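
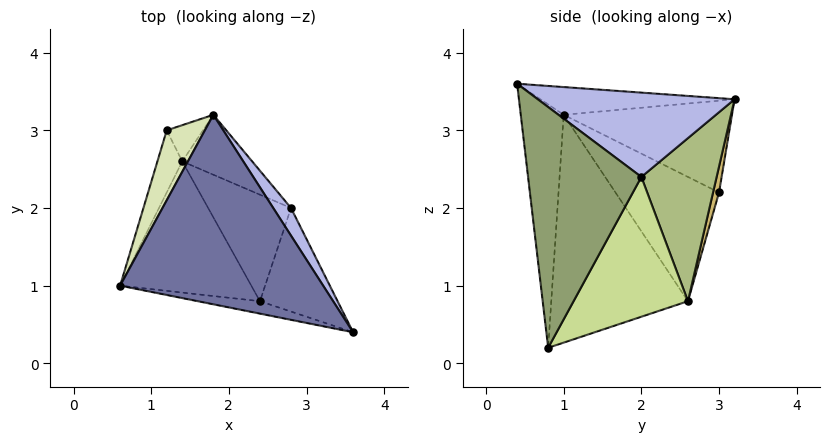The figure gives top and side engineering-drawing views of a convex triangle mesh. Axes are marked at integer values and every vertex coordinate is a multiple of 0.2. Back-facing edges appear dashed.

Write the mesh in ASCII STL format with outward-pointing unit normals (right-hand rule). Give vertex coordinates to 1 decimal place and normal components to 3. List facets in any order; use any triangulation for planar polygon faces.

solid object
 facet normal -0.135 -0.016 0.991
  outer loop
   vertex 1.8 3.2 3.4
   vertex 0.6 1.0 3.2
   vertex 3.6 0.4 3.6
  endloop
 endfacet
 facet normal -0.190 -0.981 -0.048
  outer loop
   vertex 2.4 0.8 0.2
   vertex 3.6 0.4 3.6
   vertex 0.6 1.0 3.2
  endloop
 endfacet
 facet normal -0.827 -0.301 -0.476
  outer loop
   vertex 1.4 2.6 0.8
   vertex 2.4 0.8 0.2
   vertex 0.6 1.0 3.2
  endloop
 endfacet
 facet normal 0.823 0.541 0.173
  outer loop
   vertex 2.8 2.0 2.4
   vertex 1.8 3.2 3.4
   vertex 3.6 0.4 3.6
  endloop
 endfacet
 facet normal 0.924 0.239 -0.298
  outer loop
   vertex 2.8 2.0 2.4
   vertex 3.6 0.4 3.6
   vertex 2.4 0.8 0.2
  endloop
 endfacet
 facet normal 0.620 0.738 -0.266
  outer loop
   vertex 2.8 2.0 2.4
   vertex 1.4 2.6 0.8
   vertex 1.8 3.2 3.4
  endloop
 endfacet
 facet normal 0.722 0.544 -0.428
  outer loop
   vertex 2.8 2.0 2.4
   vertex 2.4 0.8 0.2
   vertex 1.4 2.6 0.8
  endloop
 endfacet
 facet normal -0.836 0.425 0.347
  outer loop
   vertex 1.2 3.0 2.2
   vertex 0.6 1.0 3.2
   vertex 1.8 3.2 3.4
  endloop
 endfacet
 facet normal -0.962 0.192 -0.192
  outer loop
   vertex 1.2 3.0 2.2
   vertex 1.4 2.6 0.8
   vertex 0.6 1.0 3.2
  endloop
 endfacet
 facet normal 0.176 0.953 -0.247
  outer loop
   vertex 1.2 3.0 2.2
   vertex 1.8 3.2 3.4
   vertex 1.4 2.6 0.8
  endloop
 endfacet
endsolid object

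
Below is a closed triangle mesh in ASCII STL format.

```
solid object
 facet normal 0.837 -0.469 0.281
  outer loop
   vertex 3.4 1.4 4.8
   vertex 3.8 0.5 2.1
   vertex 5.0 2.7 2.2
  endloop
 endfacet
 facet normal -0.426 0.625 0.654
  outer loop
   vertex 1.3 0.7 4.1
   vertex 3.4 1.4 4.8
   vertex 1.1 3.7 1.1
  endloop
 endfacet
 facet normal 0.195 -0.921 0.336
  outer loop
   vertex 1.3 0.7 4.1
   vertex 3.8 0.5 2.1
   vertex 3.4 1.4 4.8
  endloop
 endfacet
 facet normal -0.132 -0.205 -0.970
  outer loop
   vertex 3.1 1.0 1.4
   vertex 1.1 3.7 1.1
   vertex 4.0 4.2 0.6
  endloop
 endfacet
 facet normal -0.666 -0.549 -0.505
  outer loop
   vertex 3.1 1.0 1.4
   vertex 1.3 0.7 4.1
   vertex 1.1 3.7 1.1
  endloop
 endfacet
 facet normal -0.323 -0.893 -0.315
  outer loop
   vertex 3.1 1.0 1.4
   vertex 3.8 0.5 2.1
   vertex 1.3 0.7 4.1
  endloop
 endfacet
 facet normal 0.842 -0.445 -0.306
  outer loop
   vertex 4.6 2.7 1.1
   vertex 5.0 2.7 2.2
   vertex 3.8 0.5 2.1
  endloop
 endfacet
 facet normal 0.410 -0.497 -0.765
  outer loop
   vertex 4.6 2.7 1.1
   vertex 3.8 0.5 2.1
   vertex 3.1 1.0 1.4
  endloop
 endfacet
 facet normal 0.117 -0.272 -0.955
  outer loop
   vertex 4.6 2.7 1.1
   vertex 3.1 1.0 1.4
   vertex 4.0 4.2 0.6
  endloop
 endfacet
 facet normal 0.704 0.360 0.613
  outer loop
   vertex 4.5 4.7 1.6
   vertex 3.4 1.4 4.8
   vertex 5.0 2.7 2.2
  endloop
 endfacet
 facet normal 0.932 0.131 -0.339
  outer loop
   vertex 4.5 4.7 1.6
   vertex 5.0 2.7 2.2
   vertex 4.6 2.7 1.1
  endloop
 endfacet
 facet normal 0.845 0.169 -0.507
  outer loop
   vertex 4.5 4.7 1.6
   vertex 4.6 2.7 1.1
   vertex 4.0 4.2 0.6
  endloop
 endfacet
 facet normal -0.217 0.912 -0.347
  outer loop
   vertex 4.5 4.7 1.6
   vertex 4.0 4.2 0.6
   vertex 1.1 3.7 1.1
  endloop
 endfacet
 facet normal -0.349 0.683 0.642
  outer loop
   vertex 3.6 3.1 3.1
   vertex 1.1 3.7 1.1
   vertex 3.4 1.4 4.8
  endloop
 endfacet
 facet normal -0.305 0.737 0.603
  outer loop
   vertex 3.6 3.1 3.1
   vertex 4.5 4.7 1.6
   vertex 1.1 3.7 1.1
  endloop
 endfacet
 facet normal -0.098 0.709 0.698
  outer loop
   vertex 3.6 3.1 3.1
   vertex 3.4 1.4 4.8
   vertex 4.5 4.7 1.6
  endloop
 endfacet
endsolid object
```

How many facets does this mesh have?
16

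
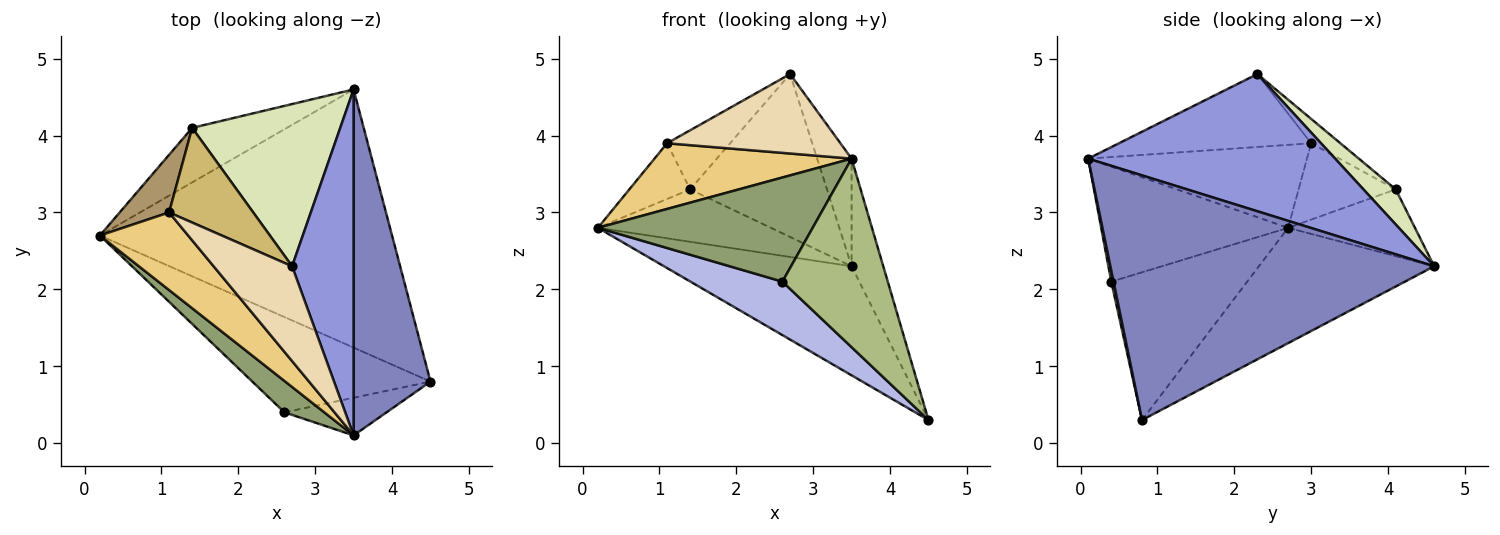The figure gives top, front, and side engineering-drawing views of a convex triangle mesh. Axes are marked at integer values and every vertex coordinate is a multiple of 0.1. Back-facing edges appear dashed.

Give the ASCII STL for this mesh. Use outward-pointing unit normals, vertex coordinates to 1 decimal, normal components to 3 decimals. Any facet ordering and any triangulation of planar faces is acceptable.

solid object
 facet normal -0.342 0.366 -0.866
  outer loop
   vertex 3.5 4.6 2.3
   vertex 4.5 0.8 0.3
   vertex 0.2 2.7 2.8
  endloop
 endfacet
 facet normal 0.950 0.093 0.298
  outer loop
   vertex 3.5 0.1 3.7
   vertex 4.5 0.8 0.3
   vertex 3.5 4.6 2.3
  endloop
 endfacet
 facet normal 0.905 0.126 0.406
  outer loop
   vertex 2.7 2.3 4.8
   vertex 3.5 0.1 3.7
   vertex 3.5 4.6 2.3
  endloop
 endfacet
 facet normal -0.586 -0.396 -0.707
  outer loop
   vertex 2.6 0.4 2.1
   vertex 0.2 2.7 2.8
   vertex 4.5 0.8 0.3
  endloop
 endfacet
 facet normal -0.640 -0.736 0.222
  outer loop
   vertex 2.6 0.4 2.1
   vertex 3.5 0.1 3.7
   vertex 0.2 2.7 2.8
  endloop
 endfacet
 facet normal 0.021 -0.980 -0.196
  outer loop
   vertex 2.6 0.4 2.1
   vertex 4.5 0.8 0.3
   vertex 3.5 0.1 3.7
  endloop
 endfacet
 facet normal -0.453 0.618 -0.643
  outer loop
   vertex 1.4 4.1 3.3
   vertex 3.5 4.6 2.3
   vertex 0.2 2.7 2.8
  endloop
 endfacet
 facet normal 0.165 0.699 0.696
  outer loop
   vertex 1.4 4.1 3.3
   vertex 2.7 2.3 4.8
   vertex 3.5 4.6 2.3
  endloop
 endfacet
 facet normal -0.743 0.465 0.481
  outer loop
   vertex 1.1 3.0 3.9
   vertex 1.4 4.1 3.3
   vertex 0.2 2.7 2.8
  endloop
 endfacet
 facet normal -0.238 0.514 0.824
  outer loop
   vertex 1.1 3.0 3.9
   vertex 2.7 2.3 4.8
   vertex 1.4 4.1 3.3
  endloop
 endfacet
 facet normal -0.583 -0.525 0.620
  outer loop
   vertex 1.1 3.0 3.9
   vertex 0.2 2.7 2.8
   vertex 3.5 0.1 3.7
  endloop
 endfacet
 facet normal -0.580 -0.523 0.624
  outer loop
   vertex 1.1 3.0 3.9
   vertex 3.5 0.1 3.7
   vertex 2.7 2.3 4.8
  endloop
 endfacet
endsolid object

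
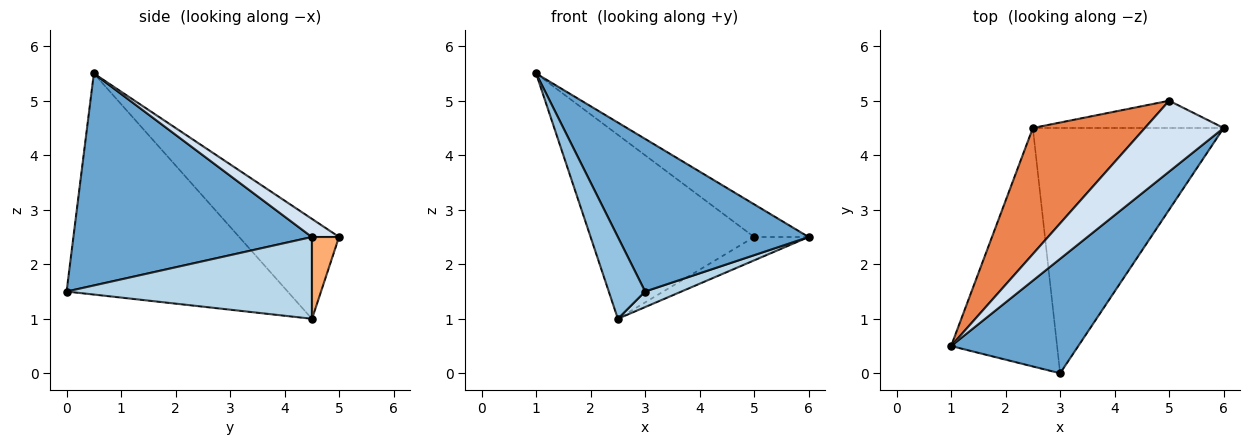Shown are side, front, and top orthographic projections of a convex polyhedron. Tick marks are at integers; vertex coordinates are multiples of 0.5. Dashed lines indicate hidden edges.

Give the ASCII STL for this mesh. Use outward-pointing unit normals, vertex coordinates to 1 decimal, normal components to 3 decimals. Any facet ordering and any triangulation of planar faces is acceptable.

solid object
 facet normal 0.707 -0.566 0.424
  outer loop
   vertex 3.0 0.0 1.5
   vertex 6.0 4.5 2.5
   vertex 1.0 0.5 5.5
  endloop
 endfacet
 facet normal -0.892 -0.147 -0.428
  outer loop
   vertex 3.0 0.0 1.5
   vertex 1.0 0.5 5.5
   vertex 2.5 4.5 1.0
  endloop
 endfacet
 facet normal 0.393 -0.058 -0.918
  outer loop
   vertex 3.0 0.0 1.5
   vertex 2.5 4.5 1.0
   vertex 6.0 4.5 2.5
  endloop
 endfacet
 facet normal 0.205 0.410 0.889
  outer loop
   vertex 5.0 5.0 2.5
   vertex 1.0 0.5 5.5
   vertex 6.0 4.5 2.5
  endloop
 endfacet
 facet normal -0.450 0.737 0.505
  outer loop
   vertex 5.0 5.0 2.5
   vertex 2.5 4.5 1.0
   vertex 1.0 0.5 5.5
  endloop
 endfacet
 facet normal 0.309 0.619 -0.722
  outer loop
   vertex 5.0 5.0 2.5
   vertex 6.0 4.5 2.5
   vertex 2.5 4.5 1.0
  endloop
 endfacet
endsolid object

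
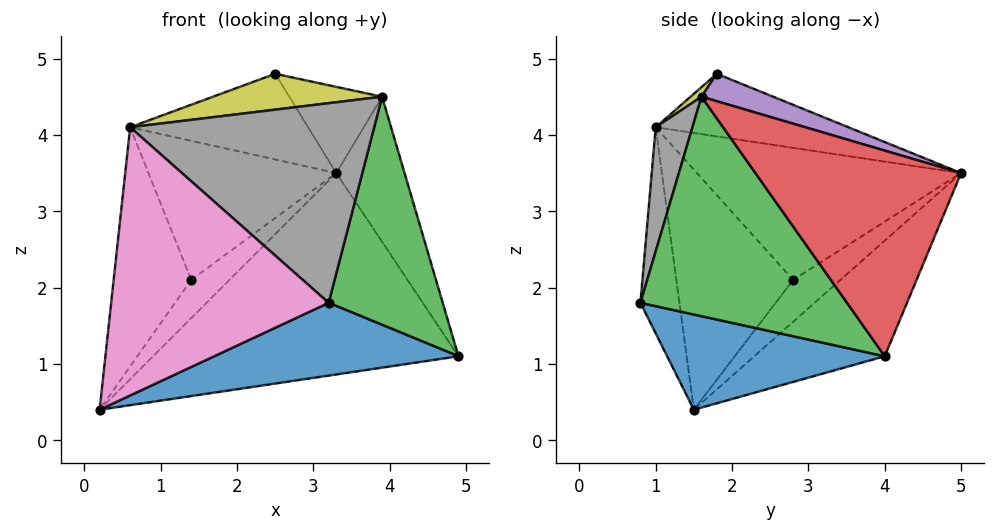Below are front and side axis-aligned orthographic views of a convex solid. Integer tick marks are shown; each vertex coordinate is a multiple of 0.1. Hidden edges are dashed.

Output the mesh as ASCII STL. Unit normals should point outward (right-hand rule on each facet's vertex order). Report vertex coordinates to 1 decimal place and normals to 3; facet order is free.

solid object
 facet normal 0.323 -0.363 -0.874
  outer loop
   vertex 3.2 0.8 1.8
   vertex 0.2 1.5 0.4
   vertex 4.9 4.0 1.1
  endloop
 endfacet
 facet normal -0.330 0.773 -0.542
  outer loop
   vertex 3.3 5.0 3.5
   vertex 4.9 4.0 1.1
   vertex 0.2 1.5 0.4
  endloop
 endfacet
 facet normal 0.872 -0.482 -0.083
  outer loop
   vertex 3.9 1.6 4.5
   vertex 3.2 0.8 1.8
   vertex 4.9 4.0 1.1
  endloop
 endfacet
 facet normal 0.848 0.282 0.448
  outer loop
   vertex 3.9 1.6 4.5
   vertex 4.9 4.0 1.1
   vertex 3.3 5.0 3.5
  endloop
 endfacet
 facet normal 0.242 0.313 0.919
  outer loop
   vertex 3.9 1.6 4.5
   vertex 3.3 5.0 3.5
   vertex 2.5 1.8 4.8
  endloop
 endfacet
 facet normal -0.466 0.431 0.773
  outer loop
   vertex 0.6 1.0 4.1
   vertex 2.5 1.8 4.8
   vertex 3.3 5.0 3.5
  endloop
 endfacet
 facet normal -0.175 -0.978 -0.113
  outer loop
   vertex 0.6 1.0 4.1
   vertex 0.2 1.5 0.4
   vertex 3.2 0.8 1.8
  endloop
 endfacet
 facet normal 0.144 -0.958 0.247
  outer loop
   vertex 0.6 1.0 4.1
   vertex 3.2 0.8 1.8
   vertex 3.9 1.6 4.5
  endloop
 endfacet
 facet normal 0.046 -0.718 0.695
  outer loop
   vertex 0.6 1.0 4.1
   vertex 3.9 1.6 4.5
   vertex 2.5 1.8 4.8
  endloop
 endfacet
 facet normal -0.776 0.627 0.069
  outer loop
   vertex 1.4 2.8 2.1
   vertex 3.3 5.0 3.5
   vertex 0.2 1.5 0.4
  endloop
 endfacet
 facet normal -0.822 0.546 0.163
  outer loop
   vertex 1.4 2.8 2.1
   vertex 0.2 1.5 0.4
   vertex 0.6 1.0 4.1
  endloop
 endfacet
 facet normal -0.800 0.569 0.192
  outer loop
   vertex 1.4 2.8 2.1
   vertex 0.6 1.0 4.1
   vertex 3.3 5.0 3.5
  endloop
 endfacet
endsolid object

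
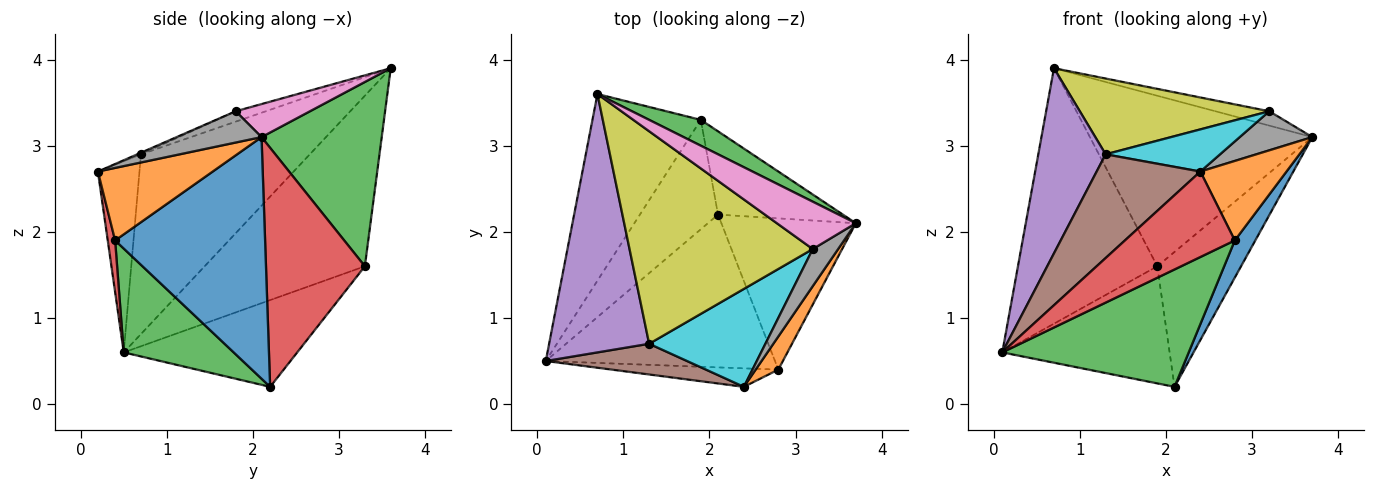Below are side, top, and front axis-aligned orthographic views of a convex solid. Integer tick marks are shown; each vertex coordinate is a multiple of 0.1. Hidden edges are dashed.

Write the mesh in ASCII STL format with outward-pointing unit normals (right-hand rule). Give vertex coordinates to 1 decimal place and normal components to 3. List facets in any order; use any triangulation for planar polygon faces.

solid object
 facet normal -0.680 0.592 -0.432
  outer loop
   vertex 1.9 3.3 1.6
   vertex 0.1 0.5 0.6
   vertex 0.7 3.6 3.9
  endloop
 endfacet
 facet normal -0.604 0.583 -0.544
  outer loop
   vertex 1.9 3.3 1.6
   vertex 2.1 2.2 0.2
   vertex 0.1 0.5 0.6
  endloop
 endfacet
 facet normal 0.471 0.872 0.132
  outer loop
   vertex 1.9 3.3 1.6
   vertex 0.7 3.6 3.9
   vertex 3.7 2.1 3.1
  endloop
 endfacet
 facet normal 0.709 0.600 -0.370
  outer loop
   vertex 1.9 3.3 1.6
   vertex 3.7 2.1 3.1
   vertex 2.1 2.2 0.2
  endloop
 endfacet
 facet normal -0.825 -0.329 0.459
  outer loop
   vertex 1.3 0.7 2.9
   vertex 0.7 3.6 3.9
   vertex 0.1 0.5 0.6
  endloop
 endfacet
 facet normal -0.359 -0.895 0.265
  outer loop
   vertex 1.3 0.7 2.9
   vertex 0.1 0.5 0.6
   vertex 2.4 0.2 2.7
  endloop
 endfacet
 facet normal 0.372 0.269 0.889
  outer loop
   vertex 3.2 1.8 3.4
   vertex 3.7 2.1 3.1
   vertex 0.7 3.6 3.9
  endloop
 endfacet
 facet normal 0.647 -0.553 0.525
  outer loop
   vertex 3.2 1.8 3.4
   vertex 2.4 0.2 2.7
   vertex 3.7 2.1 3.1
  endloop
 endfacet
 facet normal -0.053 -0.335 0.941
  outer loop
   vertex 3.2 1.8 3.4
   vertex 0.7 3.6 3.9
   vertex 1.3 0.7 2.9
  endloop
 endfacet
 facet normal -0.013 -0.395 0.918
  outer loop
   vertex 3.2 1.8 3.4
   vertex 1.3 0.7 2.9
   vertex 2.4 0.2 2.7
  endloop
 endfacet
 facet normal 0.868 -0.119 -0.483
  outer loop
   vertex 2.8 0.4 1.9
   vertex 2.1 2.2 0.2
   vertex 3.7 2.1 3.1
  endloop
 endfacet
 facet normal 0.776 -0.582 0.243
  outer loop
   vertex 2.8 0.4 1.9
   vertex 3.7 2.1 3.1
   vertex 2.4 0.2 2.7
  endloop
 endfacet
 facet normal 0.338 -0.573 -0.746
  outer loop
   vertex 2.8 0.4 1.9
   vertex 0.1 0.5 0.6
   vertex 2.1 2.2 0.2
  endloop
 endfacet
 facet normal 0.066 -0.975 -0.211
  outer loop
   vertex 2.8 0.4 1.9
   vertex 2.4 0.2 2.7
   vertex 0.1 0.5 0.6
  endloop
 endfacet
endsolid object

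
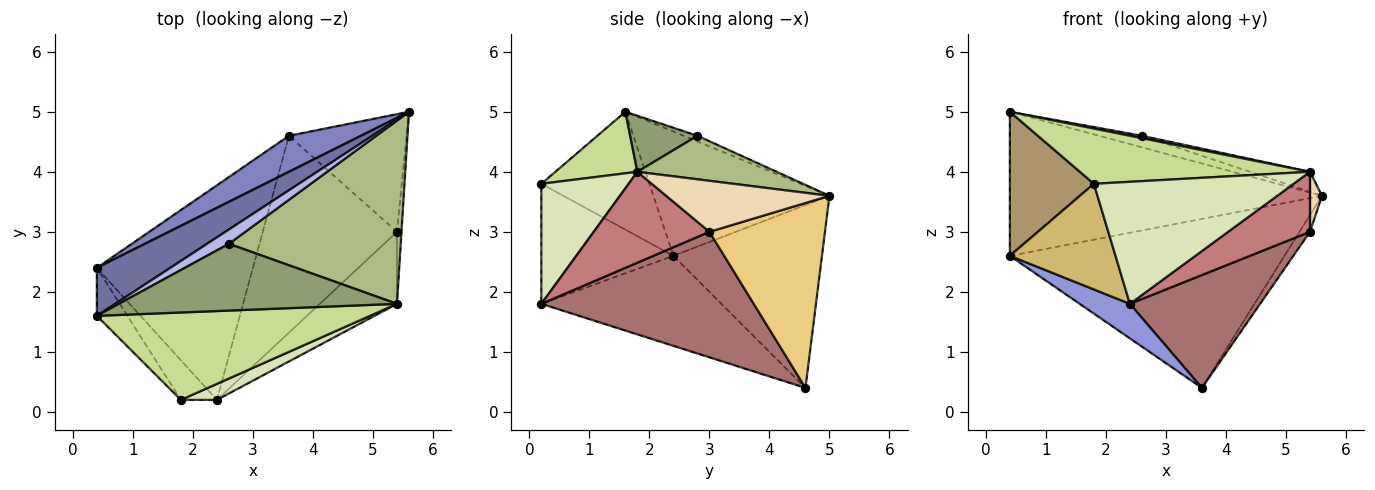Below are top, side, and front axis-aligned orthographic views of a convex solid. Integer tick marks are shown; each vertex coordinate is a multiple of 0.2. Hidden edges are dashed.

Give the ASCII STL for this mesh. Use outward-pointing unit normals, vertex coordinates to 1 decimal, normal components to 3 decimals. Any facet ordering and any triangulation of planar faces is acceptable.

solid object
 facet normal -0.472 0.836 0.279
  outer loop
   vertex 0.4 2.4 2.6
   vertex 0.4 1.6 5.0
   vertex 5.6 5.0 3.6
  endloop
 endfacet
 facet normal -0.468 0.864 0.184
  outer loop
   vertex 0.4 2.4 2.6
   vertex 5.6 5.0 3.6
   vertex 3.6 4.6 0.4
  endloop
 endfacet
 facet normal -0.495 -0.138 -0.858
  outer loop
   vertex 0.4 2.4 2.6
   vertex 3.6 4.6 0.4
   vertex 2.4 0.2 1.8
  endloop
 endfacet
 facet normal -0.197 0.615 0.763
  outer loop
   vertex 2.6 2.8 4.6
   vertex 5.6 5.0 3.6
   vertex 0.4 1.6 5.0
  endloop
 endfacet
 facet normal 0.197 -0.035 0.980
  outer loop
   vertex 2.6 2.8 4.6
   vertex 0.4 1.6 5.0
   vertex 5.4 1.8 4.0
  endloop
 endfacet
 facet normal 0.244 0.105 0.964
  outer loop
   vertex 2.6 2.8 4.6
   vertex 5.4 1.8 4.0
   vertex 5.6 5.0 3.6
  endloop
 endfacet
 facet normal 0.187 -0.525 0.830
  outer loop
   vertex 1.8 0.2 3.8
   vertex 5.4 1.8 4.0
   vertex 0.4 1.6 5.0
  endloop
 endfacet
 facet normal 0.398 -0.910 0.119
  outer loop
   vertex 1.8 0.2 3.8
   vertex 2.4 0.2 1.8
   vertex 5.4 1.8 4.0
  endloop
 endfacet
 facet normal -0.773 -0.601 -0.200
  outer loop
   vertex 1.8 0.2 3.8
   vertex 0.4 1.6 5.0
   vertex 0.4 2.4 2.6
  endloop
 endfacet
 facet normal -0.760 -0.608 -0.228
  outer loop
   vertex 1.8 0.2 3.8
   vertex 0.4 2.4 2.6
   vertex 2.4 0.2 1.8
  endloop
 endfacet
 facet normal 0.841 0.076 -0.535
  outer loop
   vertex 5.4 3.0 3.0
   vertex 3.6 4.6 0.4
   vertex 5.6 5.0 3.6
  endloop
 endfacet
 facet normal 0.993 -0.073 -0.088
  outer loop
   vertex 5.4 3.0 3.0
   vertex 5.6 5.0 3.6
   vertex 5.4 1.8 4.0
  endloop
 endfacet
 facet normal 0.630 -0.386 -0.674
  outer loop
   vertex 5.4 3.0 3.0
   vertex 2.4 0.2 1.8
   vertex 3.6 4.6 0.4
  endloop
 endfacet
 facet normal 0.671 -0.475 -0.570
  outer loop
   vertex 5.4 3.0 3.0
   vertex 5.4 1.8 4.0
   vertex 2.4 0.2 1.8
  endloop
 endfacet
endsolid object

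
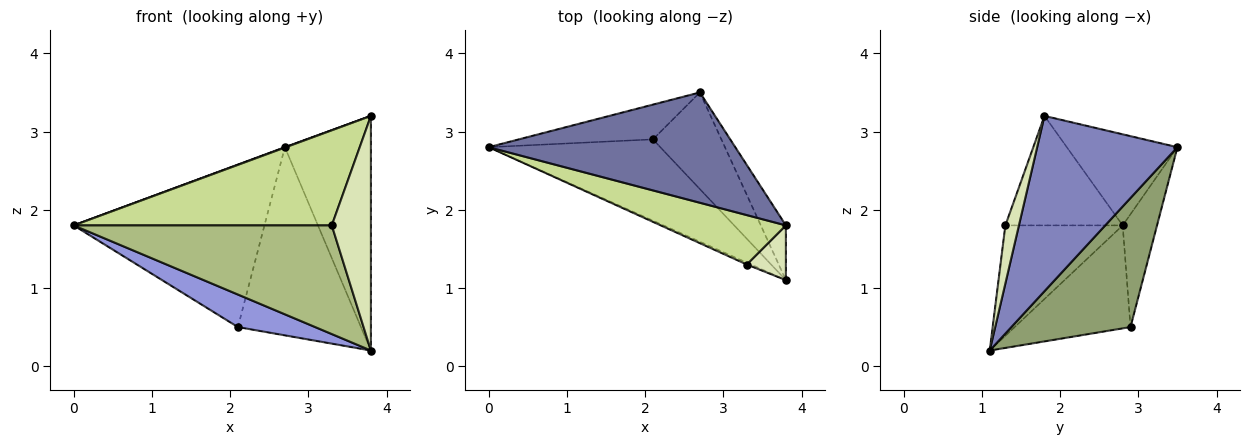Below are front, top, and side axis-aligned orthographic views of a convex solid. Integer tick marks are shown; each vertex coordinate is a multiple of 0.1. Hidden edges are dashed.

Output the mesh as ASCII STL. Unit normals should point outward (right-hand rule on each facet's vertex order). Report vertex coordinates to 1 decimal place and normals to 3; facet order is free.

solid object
 facet normal -0.347 -0.004 0.938
  outer loop
   vertex 3.8 1.8 3.2
   vertex 2.7 3.5 2.8
   vertex 0.0 2.8 1.8
  endloop
 endfacet
 facet normal 0.846 0.519 -0.121
  outer loop
   vertex 3.8 1.8 3.2
   vertex 3.8 1.1 0.2
   vertex 2.7 3.5 2.8
  endloop
 endfacet
 facet normal -0.487 -0.324 -0.811
  outer loop
   vertex 2.1 2.9 0.5
   vertex 3.8 1.1 0.2
   vertex 0.0 2.8 1.8
  endloop
 endfacet
 facet normal -0.173 0.963 -0.206
  outer loop
   vertex 2.1 2.9 0.5
   vertex 0.0 2.8 1.8
   vertex 2.7 3.5 2.8
  endloop
 endfacet
 facet normal 0.653 0.674 -0.346
  outer loop
   vertex 2.1 2.9 0.5
   vertex 2.7 3.5 2.8
   vertex 3.8 1.1 0.2
  endloop
 endfacet
 facet normal -0.414 -0.910 -0.016
  outer loop
   vertex 3.3 1.3 1.8
   vertex 0.0 2.8 1.8
   vertex 3.8 1.1 0.2
  endloop
 endfacet
 facet normal -0.374 -0.823 0.428
  outer loop
   vertex 3.3 1.3 1.8
   vertex 3.8 1.8 3.2
   vertex 0.0 2.8 1.8
  endloop
 endfacet
 facet normal 0.320 -0.923 0.215
  outer loop
   vertex 3.3 1.3 1.8
   vertex 3.8 1.1 0.2
   vertex 3.8 1.8 3.2
  endloop
 endfacet
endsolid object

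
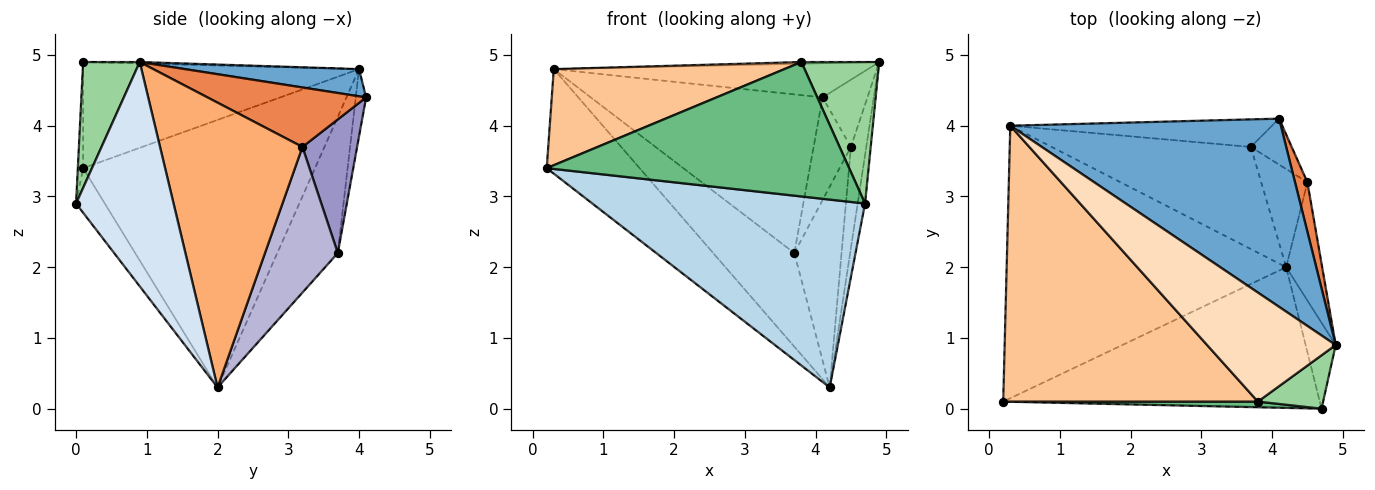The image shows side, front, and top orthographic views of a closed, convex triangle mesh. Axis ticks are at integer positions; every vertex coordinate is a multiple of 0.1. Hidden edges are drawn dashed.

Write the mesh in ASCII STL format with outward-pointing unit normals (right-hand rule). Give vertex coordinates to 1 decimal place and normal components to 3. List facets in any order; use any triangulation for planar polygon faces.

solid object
 facet normal 0.098 0.178 0.979
  outer loop
   vertex 0.3 4.0 4.8
   vertex 4.9 0.9 4.9
   vertex 4.1 4.1 4.4
  endloop
 endfacet
 facet normal -0.666 0.267 -0.696
  outer loop
   vertex 0.3 4.0 4.8
   vertex 4.2 2.0 0.3
   vertex 0.2 0.1 3.4
  endloop
 endfacet
 facet normal -0.084 -0.798 -0.597
  outer loop
   vertex 4.7 0.0 2.9
   vertex 0.2 0.1 3.4
   vertex 4.2 2.0 0.3
  endloop
 endfacet
 facet normal 0.988 0.075 -0.133
  outer loop
   vertex 4.7 0.0 2.9
   vertex 4.2 2.0 0.3
   vertex 4.9 0.9 4.9
  endloop
 endfacet
 facet normal 0.944 0.267 0.196
  outer loop
   vertex 4.5 3.2 3.7
   vertex 4.1 4.1 4.4
   vertex 4.9 0.9 4.9
  endloop
 endfacet
 facet normal 0.986 0.107 -0.125
  outer loop
   vertex 4.5 3.2 3.7
   vertex 4.9 0.9 4.9
   vertex 4.2 2.0 0.3
  endloop
 endfacet
 facet normal -0.366 -0.306 0.879
  outer loop
   vertex 3.8 0.1 4.9
   vertex 0.3 4.0 4.8
   vertex 0.2 0.1 3.4
  endloop
 endfacet
 facet normal -0.011 0.016 1.000
  outer loop
   vertex 3.8 0.1 4.9
   vertex 4.9 0.9 4.9
   vertex 0.3 4.0 4.8
  endloop
 endfacet
 facet normal -0.018 -0.999 0.042
  outer loop
   vertex 3.8 0.1 4.9
   vertex 0.2 0.1 3.4
   vertex 4.7 0.0 2.9
  endloop
 endfacet
 facet normal 0.563 -0.774 0.292
  outer loop
   vertex 3.8 0.1 4.9
   vertex 4.7 0.0 2.9
   vertex 4.9 0.9 4.9
  endloop
 endfacet
 facet normal -0.044 0.984 -0.171
  outer loop
   vertex 3.7 3.7 2.2
   vertex 0.3 4.0 4.8
   vertex 4.1 4.1 4.4
  endloop
 endfacet
 facet normal -0.450 0.603 -0.658
  outer loop
   vertex 3.7 3.7 2.2
   vertex 4.2 2.0 0.3
   vertex 0.3 4.0 4.8
  endloop
 endfacet
 facet normal 0.801 0.546 -0.245
  outer loop
   vertex 3.7 3.7 2.2
   vertex 4.1 4.1 4.4
   vertex 4.5 3.2 3.7
  endloop
 endfacet
 facet normal 0.811 0.526 -0.257
  outer loop
   vertex 3.7 3.7 2.2
   vertex 4.5 3.2 3.7
   vertex 4.2 2.0 0.3
  endloop
 endfacet
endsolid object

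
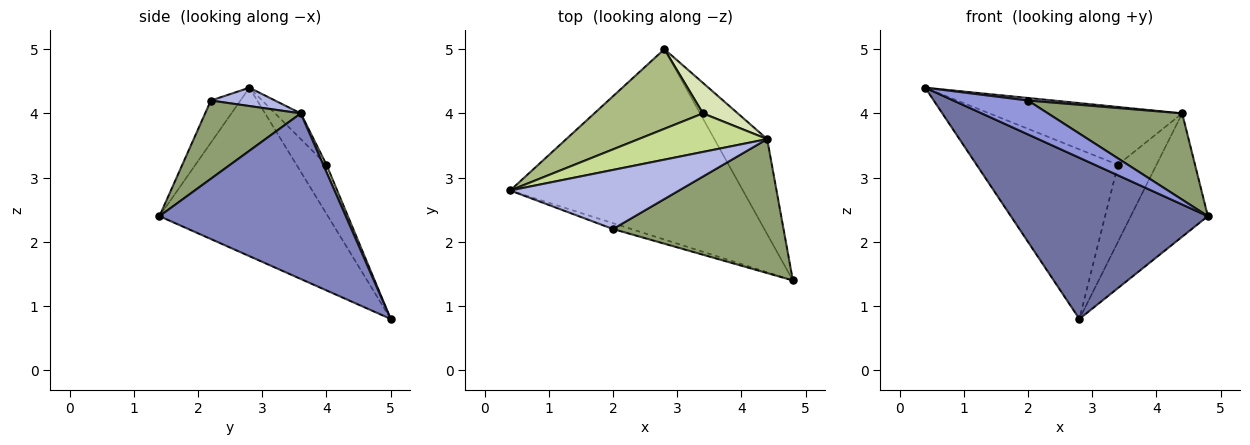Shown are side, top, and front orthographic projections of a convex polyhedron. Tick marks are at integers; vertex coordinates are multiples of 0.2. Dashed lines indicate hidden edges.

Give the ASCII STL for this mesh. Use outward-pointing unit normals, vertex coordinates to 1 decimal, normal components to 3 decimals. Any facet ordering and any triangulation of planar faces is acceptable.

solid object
 facet normal -0.484 -0.566 -0.668
  outer loop
   vertex 2.8 5.0 0.8
   vertex 4.8 1.4 2.4
   vertex 0.4 2.8 4.4
  endloop
 endfacet
 facet normal 0.886 0.367 -0.283
  outer loop
   vertex 4.4 3.6 4.0
   vertex 4.8 1.4 2.4
   vertex 2.8 5.0 0.8
  endloop
 endfacet
 facet normal -0.364 -0.918 -0.158
  outer loop
   vertex 2.0 2.2 4.2
   vertex 0.4 2.8 4.4
   vertex 4.8 1.4 2.4
  endloop
 endfacet
 facet normal 0.108 -0.043 0.993
  outer loop
   vertex 2.0 2.2 4.2
   vertex 4.4 3.6 4.0
   vertex 0.4 2.8 4.4
  endloop
 endfacet
 facet normal 0.360 -0.505 0.784
  outer loop
   vertex 2.0 2.2 4.2
   vertex 4.8 1.4 2.4
   vertex 4.4 3.6 4.0
  endloop
 endfacet
 facet normal -0.189 0.889 0.418
  outer loop
   vertex 3.4 4.0 3.2
   vertex 2.8 5.0 0.8
   vertex 0.4 2.8 4.4
  endloop
 endfacet
 facet normal -0.110 0.827 0.551
  outer loop
   vertex 3.4 4.0 3.2
   vertex 0.4 2.8 4.4
   vertex 4.4 3.6 4.0
  endloop
 endfacet
 facet normal 0.077 0.927 0.367
  outer loop
   vertex 3.4 4.0 3.2
   vertex 4.4 3.6 4.0
   vertex 2.8 5.0 0.8
  endloop
 endfacet
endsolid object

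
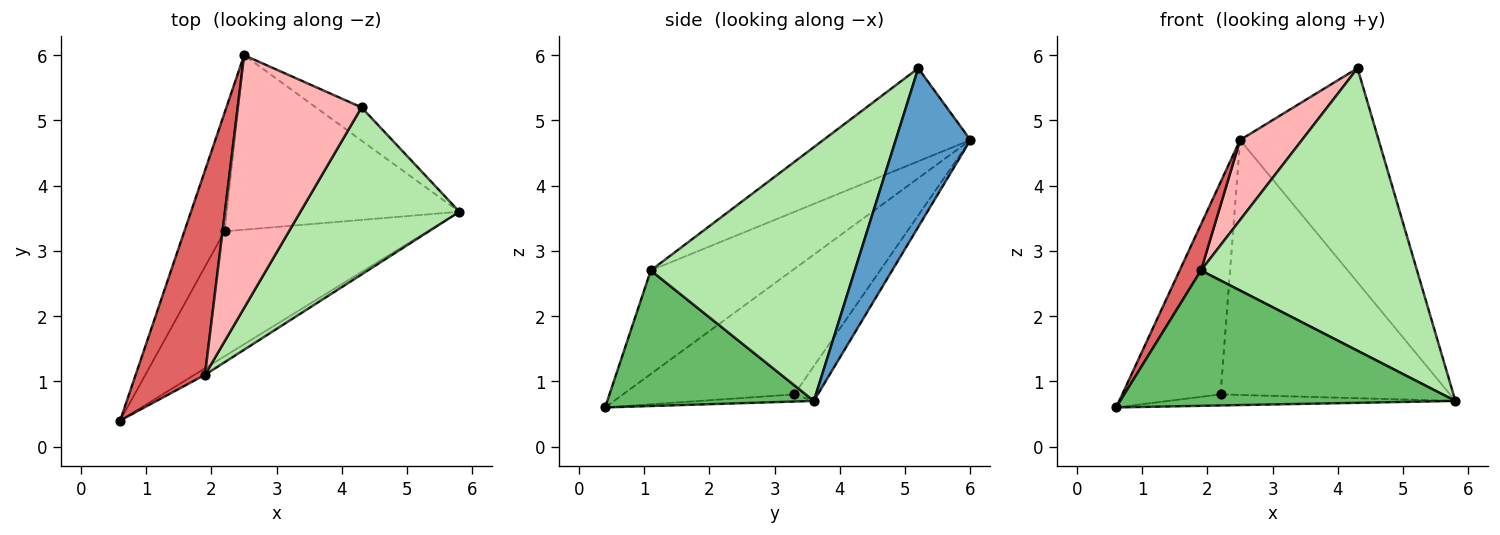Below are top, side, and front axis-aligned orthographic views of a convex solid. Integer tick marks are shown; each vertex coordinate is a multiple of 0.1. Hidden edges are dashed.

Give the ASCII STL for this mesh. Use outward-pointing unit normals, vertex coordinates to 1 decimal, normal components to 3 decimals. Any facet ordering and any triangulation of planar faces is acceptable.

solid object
 facet normal 0.470 0.872 -0.135
  outer loop
   vertex 4.3 5.2 5.8
   vertex 5.8 3.6 0.7
   vertex 2.5 6.0 4.7
  endloop
 endfacet
 facet normal -0.035 0.088 -0.996
  outer loop
   vertex 2.2 3.3 0.8
   vertex 5.8 3.6 0.7
   vertex 0.6 0.4 0.6
  endloop
 endfacet
 facet normal -0.836 0.480 -0.268
  outer loop
   vertex 2.2 3.3 0.8
   vertex 0.6 0.4 0.6
   vertex 2.5 6.0 4.7
  endloop
 endfacet
 facet normal -0.084 0.822 -0.563
  outer loop
   vertex 2.2 3.3 0.8
   vertex 2.5 6.0 4.7
   vertex 5.8 3.6 0.7
  endloop
 endfacet
 facet normal 0.524 -0.851 -0.041
  outer loop
   vertex 1.9 1.1 2.7
   vertex 0.6 0.4 0.6
   vertex 5.8 3.6 0.7
  endloop
 endfacet
 facet normal 0.631 -0.668 0.395
  outer loop
   vertex 1.9 1.1 2.7
   vertex 5.8 3.6 0.7
   vertex 4.3 5.2 5.8
  endloop
 endfacet
 facet normal -0.825 -0.124 0.552
  outer loop
   vertex 1.9 1.1 2.7
   vertex 2.5 6.0 4.7
   vertex 0.6 0.4 0.6
  endloop
 endfacet
 facet normal -0.583 -0.245 0.775
  outer loop
   vertex 1.9 1.1 2.7
   vertex 4.3 5.2 5.8
   vertex 2.5 6.0 4.7
  endloop
 endfacet
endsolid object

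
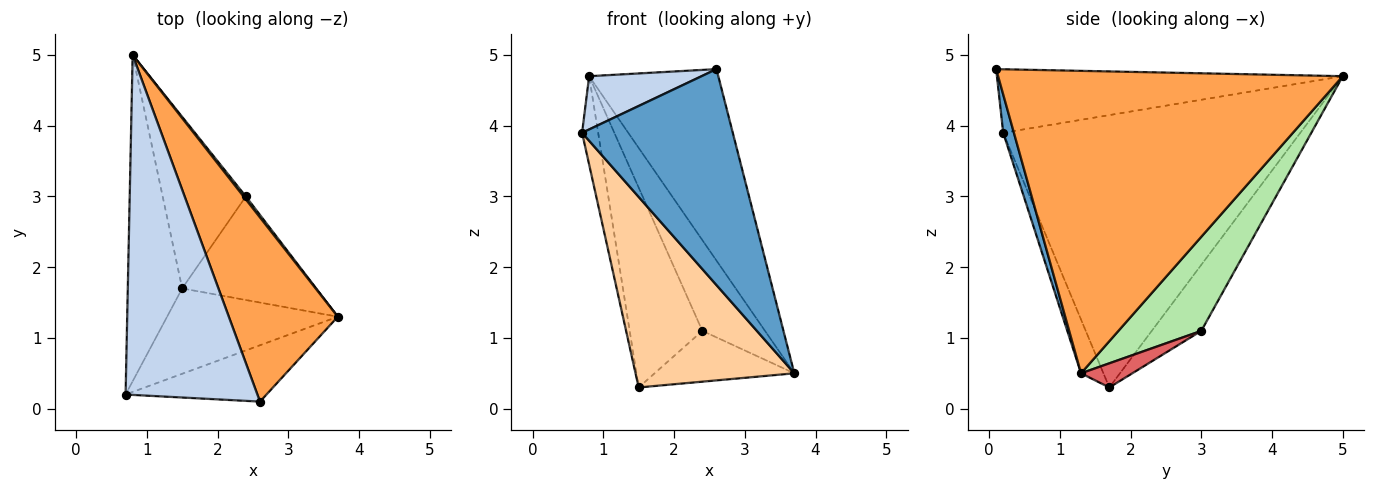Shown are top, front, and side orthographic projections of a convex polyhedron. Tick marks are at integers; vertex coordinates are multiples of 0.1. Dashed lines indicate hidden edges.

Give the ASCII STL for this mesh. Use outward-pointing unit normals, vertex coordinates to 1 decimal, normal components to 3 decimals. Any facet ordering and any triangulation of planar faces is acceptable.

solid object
 facet normal 0.069 -0.965 -0.252
  outer loop
   vertex 2.6 0.1 4.8
   vertex 0.7 0.2 3.9
   vertex 3.7 1.3 0.5
  endloop
 endfacet
 facet normal -0.430 -0.140 0.892
  outer loop
   vertex 2.6 0.1 4.8
   vertex 0.8 5.0 4.7
   vertex 0.7 0.2 3.9
  endloop
 endfacet
 facet normal 0.887 0.332 0.320
  outer loop
   vertex 2.6 0.1 4.8
   vertex 3.7 1.3 0.5
   vertex 0.8 5.0 4.7
  endloop
 endfacet
 facet normal -0.128 -0.905 -0.406
  outer loop
   vertex 1.5 1.7 0.3
   vertex 3.7 1.3 0.5
   vertex 0.7 0.2 3.9
  endloop
 endfacet
 facet normal -0.979 0.053 -0.196
  outer loop
   vertex 1.5 1.7 0.3
   vertex 0.7 0.2 3.9
   vertex 0.8 5.0 4.7
  endloop
 endfacet
 facet normal 0.798 0.603 0.019
  outer loop
   vertex 2.4 3.0 1.1
   vertex 0.8 5.0 4.7
   vertex 3.7 1.3 0.5
  endloop
 endfacet
 facet normal 0.160 0.435 -0.886
  outer loop
   vertex 2.4 3.0 1.1
   vertex 3.7 1.3 0.5
   vertex 1.5 1.7 0.3
  endloop
 endfacet
 facet normal -0.459 0.674 -0.579
  outer loop
   vertex 2.4 3.0 1.1
   vertex 1.5 1.7 0.3
   vertex 0.8 5.0 4.7
  endloop
 endfacet
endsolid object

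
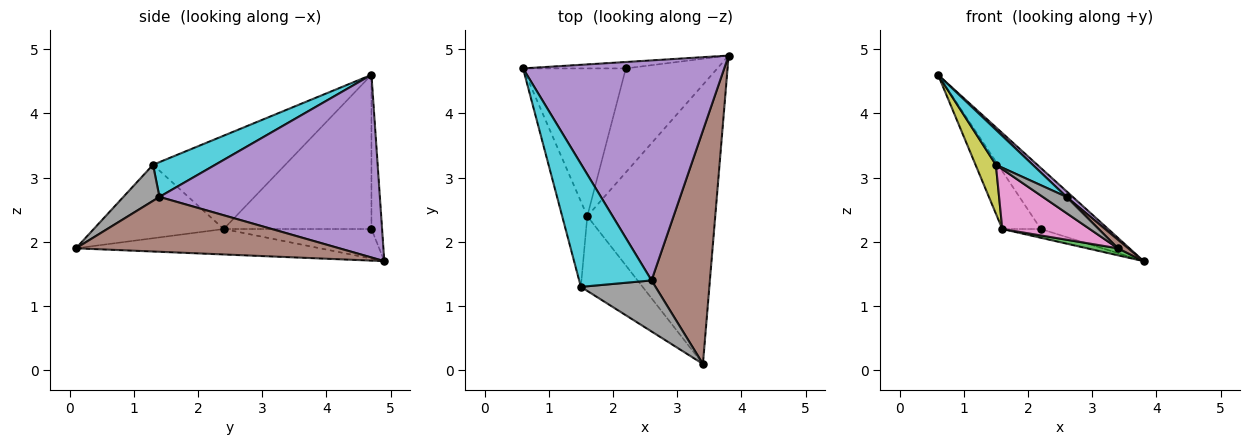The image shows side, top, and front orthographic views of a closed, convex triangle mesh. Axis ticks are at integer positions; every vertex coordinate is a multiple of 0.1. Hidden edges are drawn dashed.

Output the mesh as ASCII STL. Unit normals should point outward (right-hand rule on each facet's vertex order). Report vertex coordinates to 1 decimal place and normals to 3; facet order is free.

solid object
 facet normal -0.155 0.982 -0.103
  outer loop
   vertex 2.2 4.7 2.2
   vertex 0.6 4.7 4.6
   vertex 3.8 4.9 1.7
  endloop
 endfacet
 facet normal -0.813 0.212 -0.542
  outer loop
   vertex 1.6 2.4 2.2
   vertex 0.6 4.7 4.6
   vertex 2.2 4.7 2.2
  endloop
 endfacet
 facet normal -0.195 -0.025 -0.981
  outer loop
   vertex 1.6 2.4 2.2
   vertex 3.8 4.9 1.7
   vertex 3.4 0.1 1.9
  endloop
 endfacet
 facet normal -0.306 0.080 -0.949
  outer loop
   vertex 1.6 2.4 2.2
   vertex 2.2 4.7 2.2
   vertex 3.8 4.9 1.7
  endloop
 endfacet
 facet normal 0.672 -0.019 0.740
  outer loop
   vertex 2.6 1.4 2.7
   vertex 3.8 4.9 1.7
   vertex 0.6 4.7 4.6
  endloop
 endfacet
 facet normal 0.685 -0.027 0.728
  outer loop
   vertex 2.6 1.4 2.7
   vertex 3.4 0.1 1.9
   vertex 3.8 4.9 1.7
  endloop
 endfacet
 facet normal -0.681 -0.458 -0.572
  outer loop
   vertex 1.5 1.3 3.2
   vertex 1.6 2.4 2.2
   vertex 3.4 0.1 1.9
  endloop
 endfacet
 facet normal 0.418 -0.275 0.866
  outer loop
   vertex 1.5 1.3 3.2
   vertex 3.4 0.1 1.9
   vertex 2.6 1.4 2.7
  endloop
 endfacet
 facet normal -0.955 -0.147 -0.257
  outer loop
   vertex 1.5 1.3 3.2
   vertex 0.6 4.7 4.6
   vertex 1.6 2.4 2.2
  endloop
 endfacet
 facet normal 0.419 -0.248 0.873
  outer loop
   vertex 1.5 1.3 3.2
   vertex 2.6 1.4 2.7
   vertex 0.6 4.7 4.6
  endloop
 endfacet
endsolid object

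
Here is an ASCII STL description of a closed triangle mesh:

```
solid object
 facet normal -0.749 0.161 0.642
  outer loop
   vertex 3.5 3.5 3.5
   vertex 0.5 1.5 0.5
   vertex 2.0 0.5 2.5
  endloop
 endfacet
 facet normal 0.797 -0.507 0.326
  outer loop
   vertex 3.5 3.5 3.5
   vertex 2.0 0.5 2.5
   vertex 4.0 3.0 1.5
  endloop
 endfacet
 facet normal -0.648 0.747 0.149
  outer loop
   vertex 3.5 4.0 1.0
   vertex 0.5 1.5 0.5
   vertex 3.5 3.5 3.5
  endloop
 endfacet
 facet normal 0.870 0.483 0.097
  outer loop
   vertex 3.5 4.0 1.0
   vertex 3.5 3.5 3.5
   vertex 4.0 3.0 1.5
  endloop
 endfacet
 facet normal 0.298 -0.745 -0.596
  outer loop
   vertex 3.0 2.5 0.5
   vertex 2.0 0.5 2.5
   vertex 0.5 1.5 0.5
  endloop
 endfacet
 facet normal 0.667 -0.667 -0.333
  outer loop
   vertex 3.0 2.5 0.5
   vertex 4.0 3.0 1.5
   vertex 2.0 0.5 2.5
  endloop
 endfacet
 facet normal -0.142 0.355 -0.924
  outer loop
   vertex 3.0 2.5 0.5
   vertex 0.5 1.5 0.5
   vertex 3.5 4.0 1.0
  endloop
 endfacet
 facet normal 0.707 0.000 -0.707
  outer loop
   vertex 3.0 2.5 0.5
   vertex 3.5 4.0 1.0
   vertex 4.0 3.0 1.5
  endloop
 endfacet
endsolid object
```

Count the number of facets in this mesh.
8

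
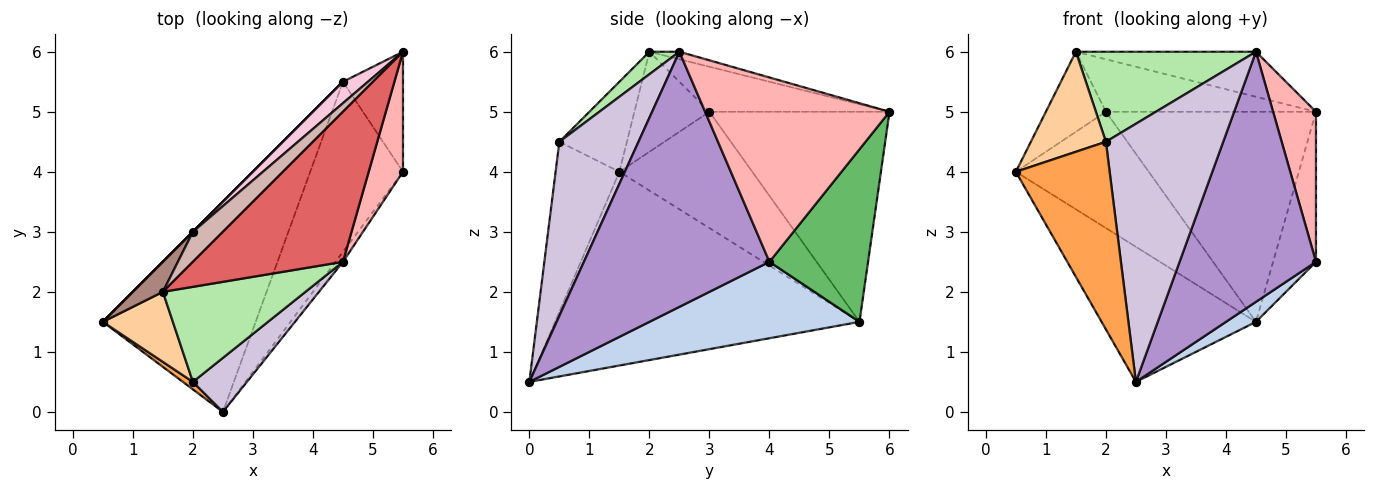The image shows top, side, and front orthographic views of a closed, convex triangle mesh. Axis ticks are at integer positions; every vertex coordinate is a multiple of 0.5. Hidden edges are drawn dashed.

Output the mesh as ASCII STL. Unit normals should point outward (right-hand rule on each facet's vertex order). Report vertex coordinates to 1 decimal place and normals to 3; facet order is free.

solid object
 facet normal -0.729 0.370 -0.575
  outer loop
   vertex 4.5 5.5 1.5
   vertex 2.5 0.0 0.5
   vertex 0.5 1.5 4.0
  endloop
 endfacet
 facet normal 0.633 -0.090 -0.769
  outer loop
   vertex 4.5 5.5 1.5
   vertex 5.5 4.0 2.5
   vertex 2.5 0.0 0.5
  endloop
 endfacet
 facet normal -0.562 -0.826 0.033
  outer loop
   vertex 2.0 0.5 4.5
   vertex 0.5 1.5 4.0
   vertex 2.5 0.0 0.5
  endloop
 endfacet
 facet normal -0.593 -0.659 0.462
  outer loop
   vertex 2.0 0.5 4.5
   vertex 1.5 2.0 6.0
   vertex 0.5 1.5 4.0
  endloop
 endfacet
 facet normal 0.874 0.380 -0.304
  outer loop
   vertex 5.5 6.0 5.0
   vertex 5.5 4.0 2.5
   vertex 4.5 5.5 1.5
  endloop
 endfacet
 facet normal 0.114 -0.683 0.721
  outer loop
   vertex 4.5 2.5 6.0
   vertex 1.5 2.0 6.0
   vertex 2.0 0.5 4.5
  endloop
 endfacet
 facet normal -0.048 0.287 0.957
  outer loop
   vertex 4.5 2.5 6.0
   vertex 5.5 6.0 5.0
   vertex 1.5 2.0 6.0
  endloop
 endfacet
 facet normal 0.958 -0.223 0.178
  outer loop
   vertex 4.5 2.5 6.0
   vertex 5.5 4.0 2.5
   vertex 5.5 6.0 5.0
  endloop
 endfacet
 facet normal 0.805 -0.592 -0.024
  outer loop
   vertex 4.5 2.5 6.0
   vertex 2.5 0.0 0.5
   vertex 5.5 4.0 2.5
  endloop
 endfacet
 facet normal 0.551 -0.817 0.171
  outer loop
   vertex 4.5 2.5 6.0
   vertex 2.0 0.5 4.5
   vertex 2.5 0.0 0.5
  endloop
 endfacet
 facet normal -0.760 0.608 0.228
  outer loop
   vertex 2.0 3.0 5.0
   vertex 0.5 1.5 4.0
   vertex 1.5 2.0 6.0
  endloop
 endfacet
 facet normal -0.597 0.697 0.398
  outer loop
   vertex 2.0 3.0 5.0
   vertex 1.5 2.0 6.0
   vertex 5.5 6.0 5.0
  endloop
 endfacet
 facet normal -0.707 0.707 0.000
  outer loop
   vertex 2.0 3.0 5.0
   vertex 4.5 5.5 1.5
   vertex 0.5 1.5 4.0
  endloop
 endfacet
 facet normal -0.649 0.757 0.077
  outer loop
   vertex 2.0 3.0 5.0
   vertex 5.5 6.0 5.0
   vertex 4.5 5.5 1.5
  endloop
 endfacet
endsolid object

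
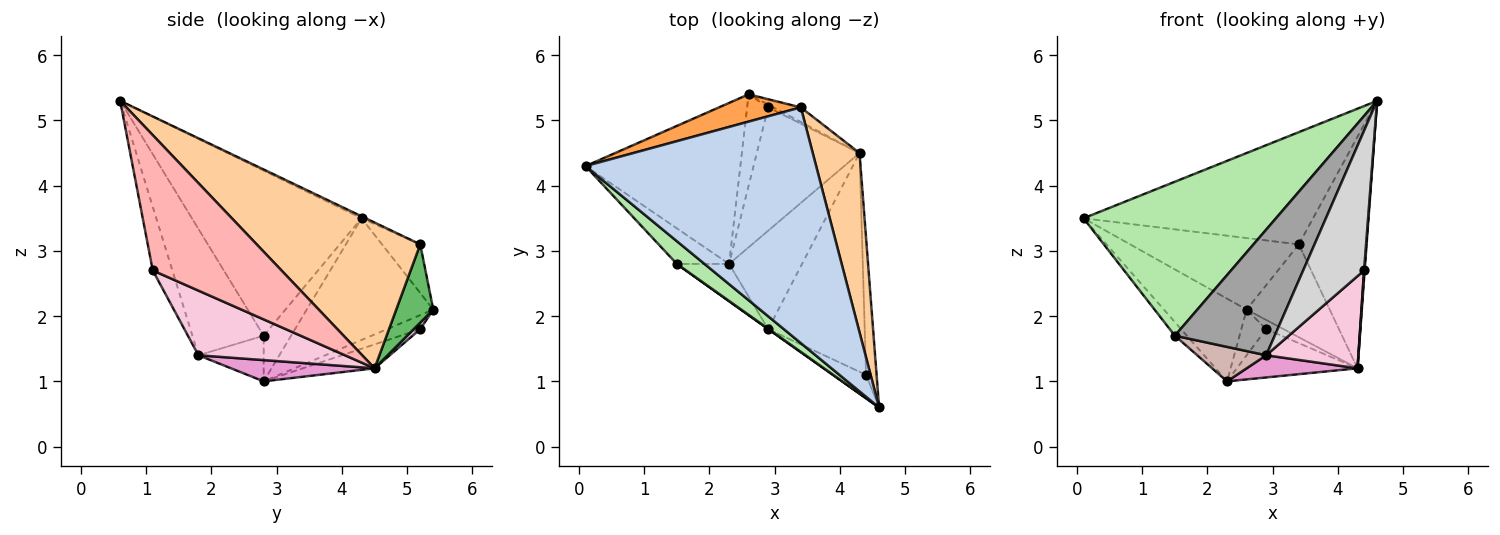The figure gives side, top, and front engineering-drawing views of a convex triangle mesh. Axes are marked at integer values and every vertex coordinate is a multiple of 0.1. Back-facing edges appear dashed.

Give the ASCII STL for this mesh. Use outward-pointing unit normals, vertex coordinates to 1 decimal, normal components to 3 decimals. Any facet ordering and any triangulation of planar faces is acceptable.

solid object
 facet normal -0.573 0.375 -0.729
  outer loop
   vertex 2.3 2.8 1.0
   vertex 0.1 4.3 3.5
   vertex 2.6 5.4 2.1
  endloop
 endfacet
 facet normal -0.008 0.430 0.903
  outer loop
   vertex 3.4 5.2 3.1
   vertex 0.1 4.3 3.5
   vertex 4.6 0.6 5.3
  endloop
 endfacet
 facet normal -0.207 0.914 0.348
  outer loop
   vertex 3.4 5.2 3.1
   vertex 2.6 5.4 2.1
   vertex 0.1 4.3 3.5
  endloop
 endfacet
 facet normal 0.886 0.367 0.284
  outer loop
   vertex 3.4 5.2 3.1
   vertex 4.6 0.6 5.3
   vertex 4.3 4.5 1.2
  endloop
 endfacet
 facet normal 0.403 0.904 -0.142
  outer loop
   vertex 3.4 5.2 3.1
   vertex 4.3 4.5 1.2
   vertex 2.6 5.4 2.1
  endloop
 endfacet
 facet normal -0.657 -0.746 0.110
  outer loop
   vertex 1.5 2.8 1.7
   vertex 4.6 0.6 5.3
   vertex 0.1 4.3 3.5
  endloop
 endfacet
 facet normal -0.633 0.277 -0.723
  outer loop
   vertex 1.5 2.8 1.7
   vertex 0.1 4.3 3.5
   vertex 2.3 2.8 1.0
  endloop
 endfacet
 facet normal 0.997 -0.005 -0.078
  outer loop
   vertex 4.4 1.1 2.7
   vertex 4.3 4.5 1.2
   vertex 4.6 0.6 5.3
  endloop
 endfacet
 facet normal -0.512 0.384 -0.768
  outer loop
   vertex 2.9 5.2 1.8
   vertex 2.3 2.8 1.0
   vertex 2.6 5.4 2.1
  endloop
 endfacet
 facet normal 0.339 0.903 -0.263
  outer loop
   vertex 2.9 5.2 1.8
   vertex 2.6 5.4 2.1
   vertex 4.3 4.5 1.2
  endloop
 endfacet
 facet normal -0.212 0.356 -0.910
  outer loop
   vertex 2.9 5.2 1.8
   vertex 4.3 4.5 1.2
   vertex 2.3 2.8 1.0
  endloop
 endfacet
 facet normal -0.540 -0.571 -0.618
  outer loop
   vertex 2.9 1.8 1.4
   vertex 1.5 2.8 1.7
   vertex 2.3 2.8 1.0
  endloop
 endfacet
 facet normal 0.273 -0.211 -0.938
  outer loop
   vertex 2.9 1.8 1.4
   vertex 2.3 2.8 1.0
   vertex 4.3 4.5 1.2
  endloop
 endfacet
 facet normal 0.525 -0.330 -0.784
  outer loop
   vertex 2.9 1.8 1.4
   vertex 4.3 4.5 1.2
   vertex 4.4 1.1 2.7
  endloop
 endfacet
 facet normal -0.581 -0.814 0.003
  outer loop
   vertex 2.9 1.8 1.4
   vertex 4.6 0.6 5.3
   vertex 1.5 2.8 1.7
  endloop
 endfacet
 facet normal -0.302 -0.940 -0.158
  outer loop
   vertex 2.9 1.8 1.4
   vertex 4.4 1.1 2.7
   vertex 4.6 0.6 5.3
  endloop
 endfacet
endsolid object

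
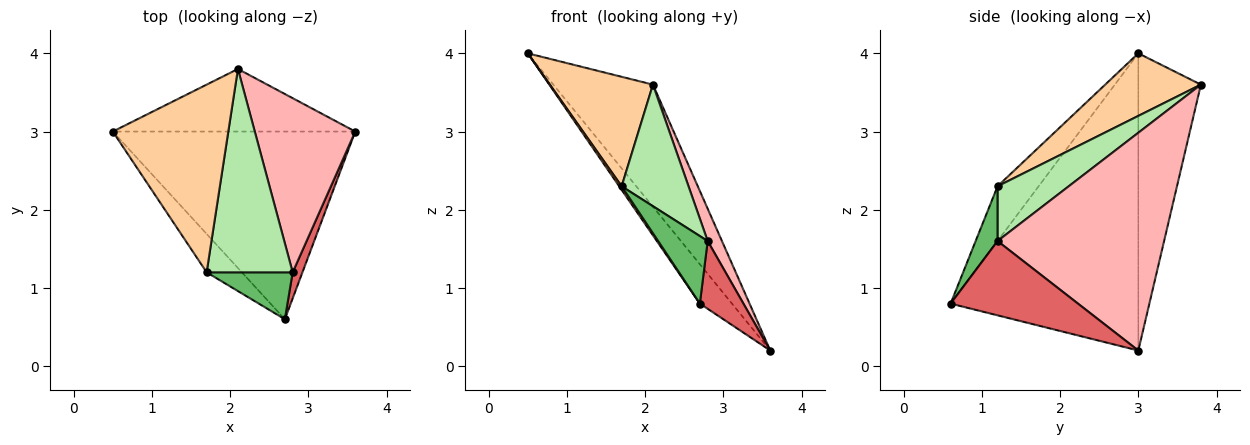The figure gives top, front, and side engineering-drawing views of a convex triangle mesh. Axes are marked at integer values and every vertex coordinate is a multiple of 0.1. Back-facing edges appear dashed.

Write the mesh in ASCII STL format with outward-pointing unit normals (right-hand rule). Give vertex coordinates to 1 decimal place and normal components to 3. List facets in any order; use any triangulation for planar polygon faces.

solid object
 facet normal -0.768 0.131 -0.627
  outer loop
   vertex 2.7 0.6 0.8
   vertex 0.5 3.0 4.0
   vertex 3.6 3.0 0.2
  endloop
 endfacet
 facet normal -0.488 0.777 -0.398
  outer loop
   vertex 2.1 3.8 3.6
   vertex 3.6 3.0 0.2
   vertex 0.5 3.0 4.0
  endloop
 endfacet
 facet normal -0.840 -0.050 -0.540
  outer loop
   vertex 1.7 1.2 2.3
   vertex 0.5 3.0 4.0
   vertex 2.7 0.6 0.8
  endloop
 endfacet
 facet normal 0.424 -0.456 0.782
  outer loop
   vertex 1.7 1.2 2.3
   vertex 2.1 3.8 3.6
   vertex 0.5 3.0 4.0
  endloop
 endfacet
 facet normal 0.341 -0.772 0.536
  outer loop
   vertex 2.8 1.2 1.6
   vertex 1.7 1.2 2.3
   vertex 2.7 0.6 0.8
  endloop
 endfacet
 facet normal 0.479 -0.450 0.753
  outer loop
   vertex 2.8 1.2 1.6
   vertex 2.1 3.8 3.6
   vertex 1.7 1.2 2.3
  endloop
 endfacet
 facet normal 0.939 -0.321 0.124
  outer loop
   vertex 2.8 1.2 1.6
   vertex 2.7 0.6 0.8
   vertex 3.6 3.0 0.2
  endloop
 endfacet
 facet normal 0.905 -0.078 0.418
  outer loop
   vertex 2.8 1.2 1.6
   vertex 3.6 3.0 0.2
   vertex 2.1 3.8 3.6
  endloop
 endfacet
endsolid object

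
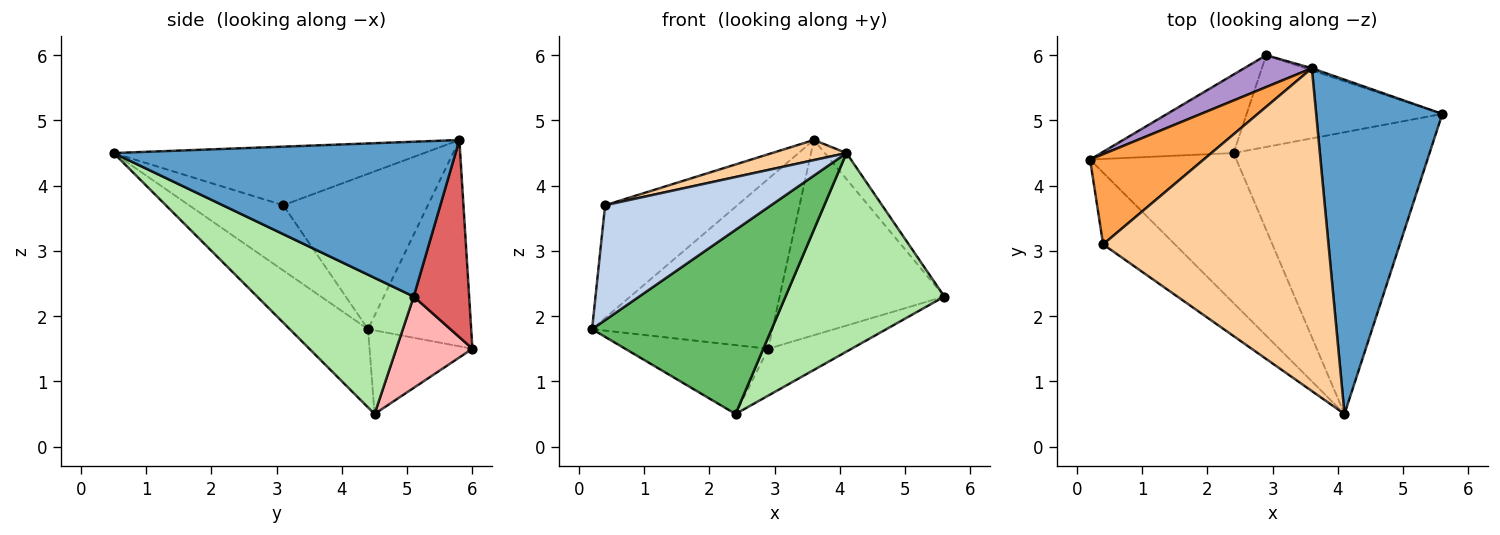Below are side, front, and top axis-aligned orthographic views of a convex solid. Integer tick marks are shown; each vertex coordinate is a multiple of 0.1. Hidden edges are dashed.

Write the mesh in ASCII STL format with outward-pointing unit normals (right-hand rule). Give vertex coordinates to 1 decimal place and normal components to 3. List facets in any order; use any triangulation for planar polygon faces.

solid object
 facet normal 0.774 0.049 0.631
  outer loop
   vertex 3.6 5.8 4.7
   vertex 4.1 0.5 4.5
   vertex 5.6 5.1 2.3
  endloop
 endfacet
 facet normal -0.434 -0.764 -0.477
  outer loop
   vertex 0.4 3.1 3.7
   vertex 0.2 4.4 1.8
   vertex 4.1 0.5 4.5
  endloop
 endfacet
 facet normal -0.649 0.594 0.475
  outer loop
   vertex 0.4 3.1 3.7
   vertex 3.6 5.8 4.7
   vertex 0.2 4.4 1.8
  endloop
 endfacet
 facet normal -0.251 -0.060 0.966
  outer loop
   vertex 0.4 3.1 3.7
   vertex 4.1 0.5 4.5
   vertex 3.6 5.8 4.7
  endloop
 endfacet
 facet normal -0.320 -0.734 -0.598
  outer loop
   vertex 2.4 4.5 0.5
   vertex 4.1 0.5 4.5
   vertex 0.2 4.4 1.8
  endloop
 endfacet
 facet normal 0.494 -0.501 -0.711
  outer loop
   vertex 2.4 4.5 0.5
   vertex 5.6 5.1 2.3
   vertex 4.1 0.5 4.5
  endloop
 endfacet
 facet normal 0.319 0.948 -0.011
  outer loop
   vertex 2.9 6.0 1.5
   vertex 3.6 5.8 4.7
   vertex 5.6 5.1 2.3
  endloop
 endfacet
 facet normal 0.384 0.420 -0.822
  outer loop
   vertex 2.9 6.0 1.5
   vertex 5.6 5.1 2.3
   vertex 2.4 4.5 0.5
  endloop
 endfacet
 facet normal -0.490 0.857 0.161
  outer loop
   vertex 2.9 6.0 1.5
   vertex 0.2 4.4 1.8
   vertex 3.6 5.8 4.7
  endloop
 endfacet
 facet normal -0.429 0.596 -0.679
  outer loop
   vertex 2.9 6.0 1.5
   vertex 2.4 4.5 0.5
   vertex 0.2 4.4 1.8
  endloop
 endfacet
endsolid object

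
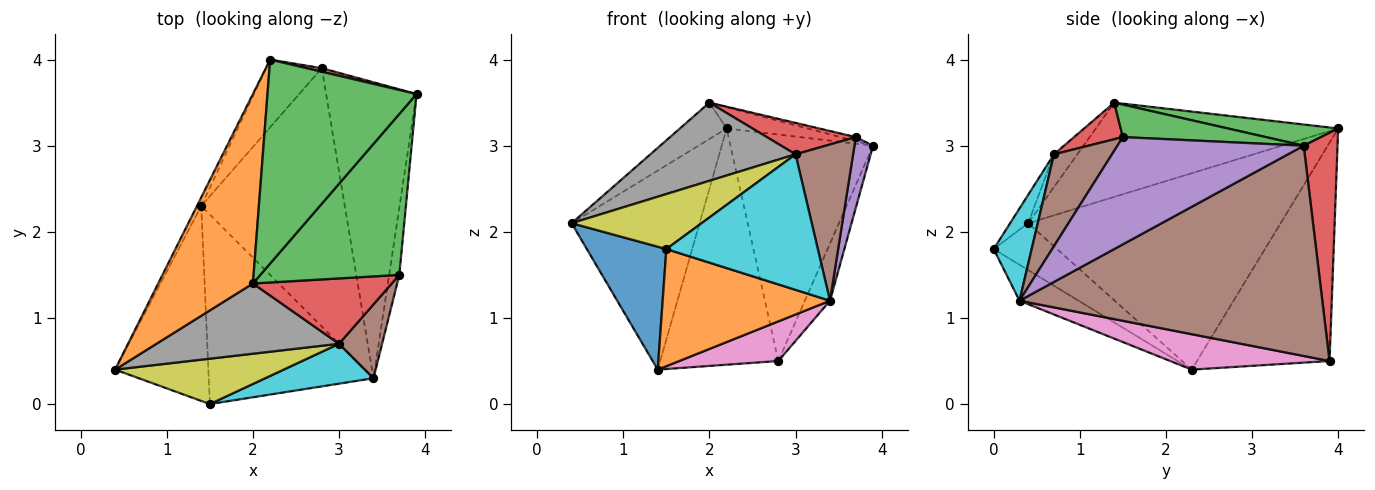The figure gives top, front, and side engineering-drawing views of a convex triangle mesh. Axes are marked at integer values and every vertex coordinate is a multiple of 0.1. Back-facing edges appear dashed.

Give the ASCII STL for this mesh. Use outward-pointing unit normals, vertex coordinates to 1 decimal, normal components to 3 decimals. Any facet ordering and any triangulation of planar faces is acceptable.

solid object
 facet normal -0.892 0.452 -0.020
  outer loop
   vertex 1.4 2.3 0.4
   vertex 0.4 0.4 2.1
   vertex 2.2 4.0 3.2
  endloop
 endfacet
 facet normal -0.699 0.135 0.702
  outer loop
   vertex 2.0 1.4 3.5
   vertex 2.2 4.0 3.2
   vertex 0.4 0.4 2.1
  endloop
 endfacet
 facet normal 0.140 0.103 0.985
  outer loop
   vertex 2.0 1.4 3.5
   vertex 3.9 3.6 3.0
   vertex 2.2 4.0 3.2
  endloop
 endfacet
 facet normal 0.231 0.973 0.015
  outer loop
   vertex 2.8 3.9 0.5
   vertex 2.2 4.0 3.2
   vertex 3.9 3.6 3.0
  endloop
 endfacet
 facet normal -0.733 0.653 -0.187
  outer loop
   vertex 2.8 3.9 0.5
   vertex 1.4 2.3 0.4
   vertex 2.2 4.0 3.2
  endloop
 endfacet
 facet normal 0.916 0.076 -0.394
  outer loop
   vertex 2.8 3.9 0.5
   vertex 3.9 3.6 3.0
   vertex 3.4 0.3 1.2
  endloop
 endfacet
 facet normal 0.237 -0.147 -0.960
  outer loop
   vertex 2.8 3.9 0.5
   vertex 3.4 0.3 1.2
   vertex 1.4 2.3 0.4
  endloop
 endfacet
 facet normal -0.119 -0.739 0.664
  outer loop
   vertex 3.0 0.7 2.9
   vertex 2.0 1.4 3.5
   vertex 0.4 0.4 2.1
  endloop
 endfacet
 facet normal -0.106 -0.767 0.633
  outer loop
   vertex 1.5 0.0 1.8
   vertex 3.0 0.7 2.9
   vertex 0.4 0.4 2.1
  endloop
 endfacet
 facet normal 0.234 -0.933 0.275
  outer loop
   vertex 1.5 0.0 1.8
   vertex 3.4 0.3 1.2
   vertex 3.0 0.7 2.9
  endloop
 endfacet
 facet normal -0.391 -0.491 -0.779
  outer loop
   vertex 1.5 0.0 1.8
   vertex 0.4 0.4 2.1
   vertex 1.4 2.3 0.4
  endloop
 endfacet
 facet normal -0.182 -0.517 -0.836
  outer loop
   vertex 1.5 0.0 1.8
   vertex 1.4 2.3 0.4
   vertex 3.4 0.3 1.2
  endloop
 endfacet
 facet normal 0.228 0.025 0.973
  outer loop
   vertex 3.7 1.5 3.1
   vertex 3.9 3.6 3.0
   vertex 2.0 1.4 3.5
  endloop
 endfacet
 facet normal 0.231 -0.421 0.877
  outer loop
   vertex 3.7 1.5 3.1
   vertex 2.0 1.4 3.5
   vertex 3.0 0.7 2.9
  endloop
 endfacet
 facet normal 0.991 -0.099 -0.094
  outer loop
   vertex 3.7 1.5 3.1
   vertex 3.4 0.3 1.2
   vertex 3.9 3.6 3.0
  endloop
 endfacet
 facet normal 0.674 -0.668 0.316
  outer loop
   vertex 3.7 1.5 3.1
   vertex 3.0 0.7 2.9
   vertex 3.4 0.3 1.2
  endloop
 endfacet
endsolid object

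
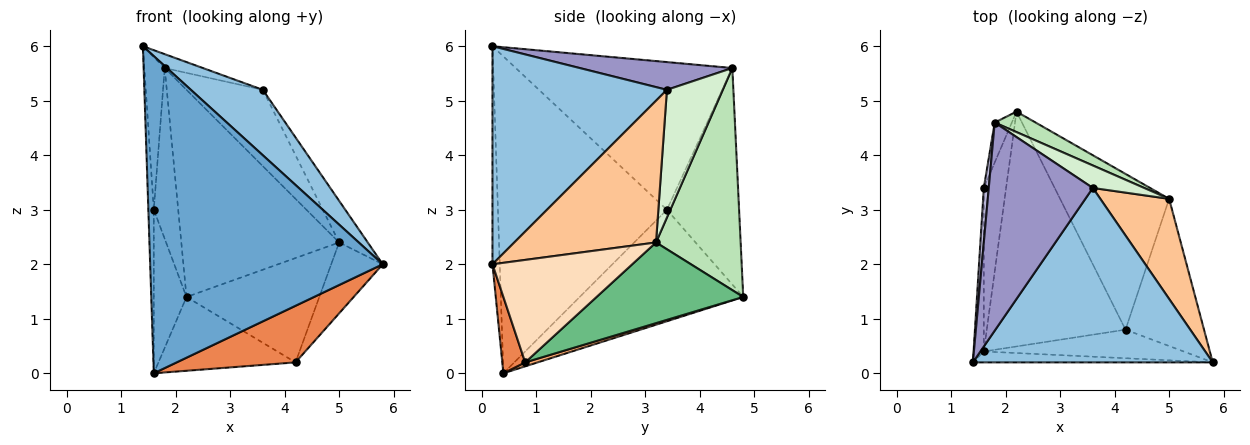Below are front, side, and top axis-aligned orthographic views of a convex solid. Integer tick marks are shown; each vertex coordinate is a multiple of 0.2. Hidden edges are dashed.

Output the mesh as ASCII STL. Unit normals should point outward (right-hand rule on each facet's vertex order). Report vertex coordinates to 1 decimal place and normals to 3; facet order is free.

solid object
 facet normal -0.031 -0.999 -0.034
  outer loop
   vertex 1.6 0.4 0.0
   vertex 5.8 0.2 2.0
   vertex 1.4 0.2 6.0
  endloop
 endfacet
 facet normal 0.648 -0.267 0.713
  outer loop
   vertex 3.6 3.4 5.2
   vertex 1.4 0.2 6.0
   vertex 5.8 0.2 2.0
  endloop
 endfacet
 facet normal -0.999 0.032 -0.032
  outer loop
   vertex 1.6 3.4 3.0
   vertex 1.6 0.4 0.0
   vertex 1.4 0.2 6.0
  endloop
 endfacet
 facet normal -0.962 0.192 -0.192
  outer loop
   vertex 1.6 3.4 3.0
   vertex 2.2 4.8 1.4
   vertex 1.6 0.4 0.0
  endloop
 endfacet
 facet normal 0.170 -0.880 -0.444
  outer loop
   vertex 4.2 0.8 0.2
   vertex 5.8 0.2 2.0
   vertex 1.6 0.4 0.0
  endloop
 endfacet
 facet normal 0.027 0.300 -0.954
  outer loop
   vertex 4.2 0.8 0.2
   vertex 1.6 0.4 0.0
   vertex 2.2 4.8 1.4
  endloop
 endfacet
 facet normal 0.885 0.179 0.430
  outer loop
   vertex 5.0 3.2 2.4
   vertex 3.6 3.4 5.2
   vertex 5.8 0.2 2.0
  endloop
 endfacet
 facet normal 0.762 0.281 -0.584
  outer loop
   vertex 5.0 3.2 2.4
   vertex 5.8 0.2 2.0
   vertex 4.2 0.8 0.2
  endloop
 endfacet
 facet normal 0.524 0.474 -0.708
  outer loop
   vertex 5.0 3.2 2.4
   vertex 4.2 0.8 0.2
   vertex 2.2 4.8 1.4
  endloop
 endfacet
 facet normal -0.945 0.319 -0.075
  outer loop
   vertex 1.8 4.6 5.6
   vertex 2.2 4.8 1.4
   vertex 1.6 3.4 3.0
  endloop
 endfacet
 facet normal 0.471 0.878 0.087
  outer loop
   vertex 1.8 4.6 5.6
   vertex 5.0 3.2 2.4
   vertex 2.2 4.8 1.4
  endloop
 endfacet
 facet normal 0.575 0.785 0.231
  outer loop
   vertex 1.8 4.6 5.6
   vertex 3.6 3.4 5.2
   vertex 5.0 3.2 2.4
  endloop
 endfacet
 facet normal 0.257 0.064 0.964
  outer loop
   vertex 1.8 4.6 5.6
   vertex 1.4 0.2 6.0
   vertex 3.6 3.4 5.2
  endloop
 endfacet
 facet normal -0.995 0.093 0.033
  outer loop
   vertex 1.8 4.6 5.6
   vertex 1.6 3.4 3.0
   vertex 1.4 0.2 6.0
  endloop
 endfacet
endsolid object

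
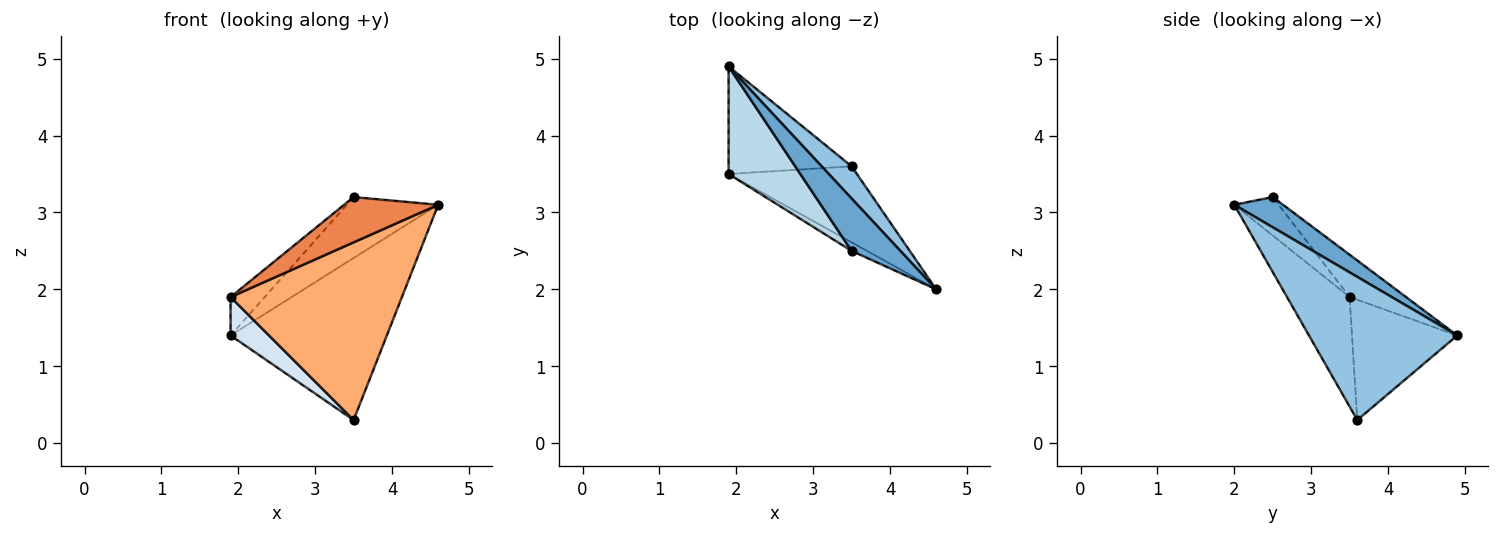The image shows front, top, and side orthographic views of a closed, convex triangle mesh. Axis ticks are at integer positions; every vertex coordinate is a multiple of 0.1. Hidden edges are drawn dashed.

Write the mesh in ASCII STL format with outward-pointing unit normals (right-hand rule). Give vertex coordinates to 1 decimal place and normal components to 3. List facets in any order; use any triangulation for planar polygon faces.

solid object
 facet normal 0.375 0.703 0.605
  outer loop
   vertex 3.5 2.5 3.2
   vertex 4.6 2.0 3.1
   vertex 1.9 4.9 1.4
  endloop
 endfacet
 facet normal 0.681 0.718 0.143
  outer loop
   vertex 3.5 3.6 0.3
   vertex 1.9 4.9 1.4
   vertex 4.6 2.0 3.1
  endloop
 endfacet
 facet normal -0.485 0.294 0.823
  outer loop
   vertex 1.9 3.5 1.9
   vertex 3.5 2.5 3.2
   vertex 1.9 4.9 1.4
  endloop
 endfacet
 facet normal -0.677 -0.247 -0.693
  outer loop
   vertex 1.9 3.5 1.9
   vertex 1.9 4.9 1.4
   vertex 3.5 3.6 0.3
  endloop
 endfacet
 facet normal -0.421 -0.892 -0.168
  outer loop
   vertex 1.9 3.5 1.9
   vertex 4.6 2.0 3.1
   vertex 3.5 2.5 3.2
  endloop
 endfacet
 facet normal -0.318 -0.872 -0.373
  outer loop
   vertex 1.9 3.5 1.9
   vertex 3.5 3.6 0.3
   vertex 4.6 2.0 3.1
  endloop
 endfacet
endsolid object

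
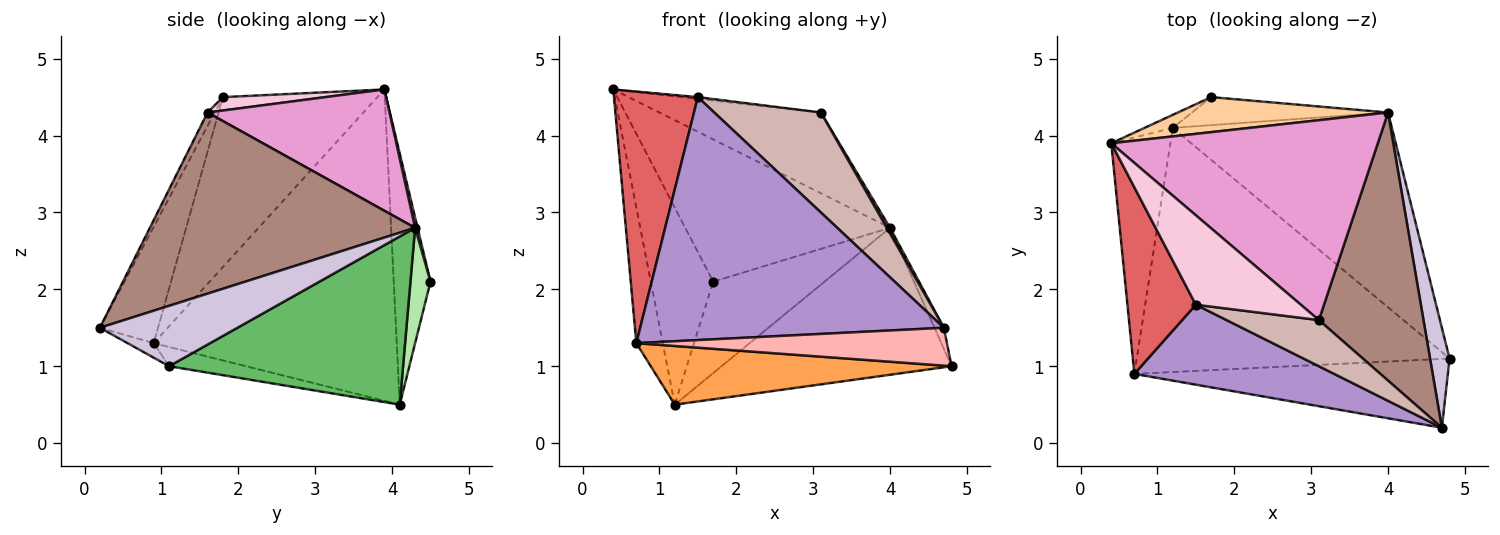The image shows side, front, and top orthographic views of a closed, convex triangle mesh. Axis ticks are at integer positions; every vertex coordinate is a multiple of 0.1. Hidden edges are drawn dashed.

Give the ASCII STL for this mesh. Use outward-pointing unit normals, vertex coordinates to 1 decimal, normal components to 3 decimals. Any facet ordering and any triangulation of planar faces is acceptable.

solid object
 facet normal -0.506 0.860 -0.057
  outer loop
   vertex 1.2 4.1 0.5
   vertex 0.4 3.9 4.6
   vertex 1.7 4.5 2.1
  endloop
 endfacet
 facet normal -0.977 0.106 -0.185
  outer loop
   vertex 0.7 0.9 1.3
   vertex 0.4 3.9 4.6
   vertex 1.2 4.1 0.5
  endloop
 endfacet
 facet normal -0.060 -0.233 -0.971
  outer loop
   vertex 0.7 0.9 1.3
   vertex 1.2 4.1 0.5
   vertex 4.8 1.1 1.0
  endloop
 endfacet
 facet normal 0.012 0.971 0.239
  outer loop
   vertex 4.0 4.3 2.8
   vertex 1.7 4.5 2.1
   vertex 0.4 3.9 4.6
  endloop
 endfacet
 facet normal 0.522 0.514 -0.681
  outer loop
   vertex 4.0 4.3 2.8
   vertex 4.8 1.1 1.0
   vertex 1.2 4.1 0.5
  endloop
 endfacet
 facet normal 0.170 0.942 -0.289
  outer loop
   vertex 4.0 4.3 2.8
   vertex 1.2 4.1 0.5
   vertex 1.7 4.5 2.1
  endloop
 endfacet
 facet normal -0.828 -0.450 0.334
  outer loop
   vertex 1.5 1.8 4.5
   vertex 0.4 3.9 4.6
   vertex 0.7 0.9 1.3
  endloop
 endfacet
 facet normal -0.041 -0.482 -0.875
  outer loop
   vertex 4.7 0.2 1.5
   vertex 0.7 0.9 1.3
   vertex 4.8 1.1 1.0
  endloop
 endfacet
 facet normal -0.179 -0.935 0.308
  outer loop
   vertex 4.7 0.2 1.5
   vertex 1.5 1.8 4.5
   vertex 0.7 0.9 1.3
  endloop
 endfacet
 facet normal 0.950 0.065 0.307
  outer loop
   vertex 4.7 0.2 1.5
   vertex 4.8 1.1 1.0
   vertex 4.0 4.3 2.8
  endloop
 endfacet
 facet normal 0.866 -0.011 0.500
  outer loop
   vertex 3.1 1.6 4.3
   vertex 4.7 0.2 1.5
   vertex 4.0 4.3 2.8
  endloop
 endfacet
 facet normal -0.061 -0.906 0.418
  outer loop
   vertex 3.1 1.6 4.3
   vertex 1.5 1.8 4.5
   vertex 4.7 0.2 1.5
  endloop
 endfacet
 facet normal 0.389 0.345 0.854
  outer loop
   vertex 3.1 1.6 4.3
   vertex 4.0 4.3 2.8
   vertex 0.4 3.9 4.6
  endloop
 endfacet
 facet normal 0.126 0.019 0.992
  outer loop
   vertex 3.1 1.6 4.3
   vertex 0.4 3.9 4.6
   vertex 1.5 1.8 4.5
  endloop
 endfacet
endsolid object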